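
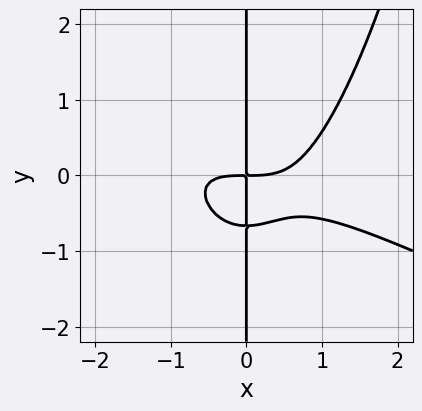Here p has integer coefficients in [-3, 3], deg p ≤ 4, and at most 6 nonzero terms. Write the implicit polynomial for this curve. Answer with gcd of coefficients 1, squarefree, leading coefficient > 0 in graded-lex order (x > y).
x^4 + 2*x^3*y - 3*x*y^2 - 2*x*y

1. The degree is 4 — no degree-3 curve has this shape.
2. Observable constraints: the visible y-axis segment lies entirely on the curve.
3. Together with the visible shape, these determine p as stated.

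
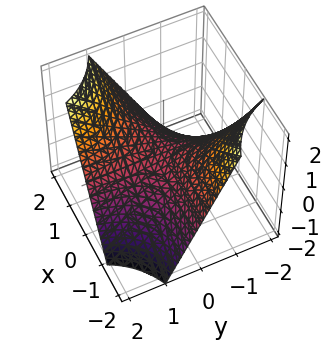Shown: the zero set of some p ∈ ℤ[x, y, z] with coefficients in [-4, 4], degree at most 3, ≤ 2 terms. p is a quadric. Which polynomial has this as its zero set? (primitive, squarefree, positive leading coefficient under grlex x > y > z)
First, degree: a hyperbolic paraboloid; a quadric, so deg p = 2.
Next, reading off the gridlines: the visible y-axis segment lies entirely on the surface; one z-axis crossing is at z = 0; the visible x-axis segment lies entirely on the surface.
Finally, these observations pin down the coefficients.

x*y - z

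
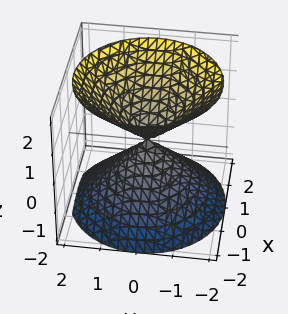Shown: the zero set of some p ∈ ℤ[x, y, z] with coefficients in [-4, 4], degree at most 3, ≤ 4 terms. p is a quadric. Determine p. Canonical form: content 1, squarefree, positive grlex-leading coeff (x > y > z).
x^2 + y^2 - z^2

I count 2 distinct pieces. Treating them together as one polynomial.
deg p = 2. Two nappes meeting at a single point; a quadric.
By symmetry, the z-axis is an axis of rotation, so x and y enter only as x² + y²; mirror symmetry z ↦ −z ⇒ only even powers of z.
From the axis intercepts and sections: it crosses the y-axis at the gridline y = 0; it crosses the z-axis at the gridline z = 0.
Matching integer coefficients to the picture gives p.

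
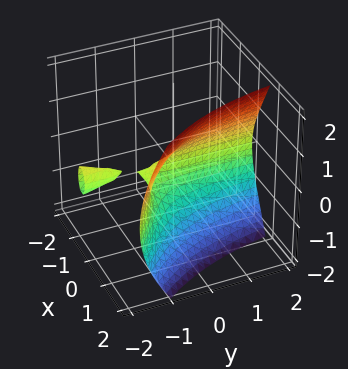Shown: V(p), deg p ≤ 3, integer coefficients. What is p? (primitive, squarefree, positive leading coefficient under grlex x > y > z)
x^3 + x^2*y + x*y - z^2 + x

First, I count 2 distinct pieces. Treating them together as one polynomial.
Then, the degree is 3 — a generic line meets the surface in up to 3 points.
Next, observable constraints: it crosses the z-axis at the gridline z = 0; every point of the y-axis in the box is on the surface; it meets the x-axis at x = 0 (among the integer gridlines).
Finally, fitting integer coefficients to these (and the overall shape) gives p.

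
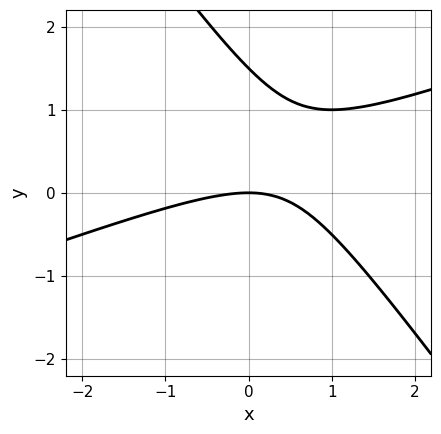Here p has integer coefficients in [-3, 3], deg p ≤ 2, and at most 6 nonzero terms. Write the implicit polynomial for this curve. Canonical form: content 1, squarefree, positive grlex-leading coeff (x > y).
x^2 - 2*x*y - 2*y^2 + 3*y

First, deg p = 2. A generic line meets the curve in up to 2 points.
Then, reading off the gridlines: it meets the y-axis at y = 0 (among the integer gridlines); it crosses the x-axis at the gridline x = 0.
Finally, fitting integer coefficients to these (and the overall shape) gives p.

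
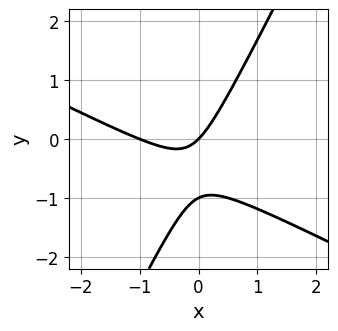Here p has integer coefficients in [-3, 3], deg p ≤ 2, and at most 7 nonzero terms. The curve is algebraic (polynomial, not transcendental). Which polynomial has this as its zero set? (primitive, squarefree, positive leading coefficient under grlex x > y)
2*x^2 + 3*x*y - 2*y^2 + 2*x - 2*y

First, deg p = 2. The shape is more complex than any degree-1 curve.
Then, observable constraints: the y-axis gridline crossings are at y ∈ {-1, 0}; the x-axis gridline crossings are at x ∈ {-1, 0}.
Finally, matching integer coefficients to the picture gives p.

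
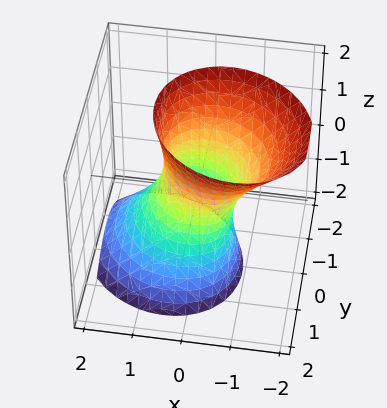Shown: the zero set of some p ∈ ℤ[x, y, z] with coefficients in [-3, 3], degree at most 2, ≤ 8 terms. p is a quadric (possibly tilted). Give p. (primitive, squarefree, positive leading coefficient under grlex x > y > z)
(a) Degree: a generic line meets the surface in up to 2 points, so deg p = 2.
(b) Observable constraints: no z-intercept at any integer in the box.
(c) Putting this together gives p.

3*x^2 + x*y + 2*x*z + 3*y^2 - z^2 - 2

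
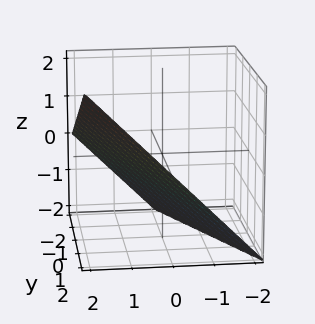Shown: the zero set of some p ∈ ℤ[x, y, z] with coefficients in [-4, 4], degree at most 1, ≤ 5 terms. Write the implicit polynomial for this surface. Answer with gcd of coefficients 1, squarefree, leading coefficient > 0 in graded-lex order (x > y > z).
First, the degree is 1 — every cross-section is a straight line — this is a plane.
Next, reading off the gridlines: it meets the y-axis at y = 2 (among the integer gridlines); it crosses the x-axis at the gridline x = 1.
Finally, these observations pin down the coefficients.

2*x + y - 2*z - 2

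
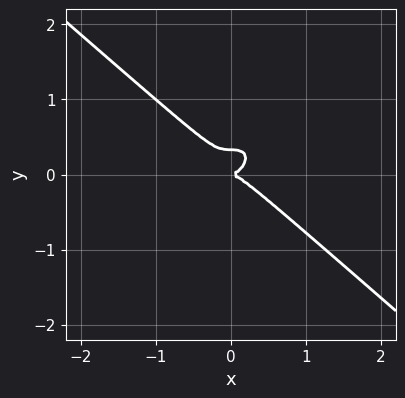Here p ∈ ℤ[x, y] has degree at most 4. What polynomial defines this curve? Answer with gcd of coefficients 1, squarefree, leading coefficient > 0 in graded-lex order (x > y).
The degree is 3 — the shape is more complex than any degree-2 curve.
From the axis intercepts and sections: one y-axis crossing is at y = 0; one x-axis crossing is at x = 0.
Matching integer coefficients to the picture gives p.

2*x^3 + 3*y^3 - y^2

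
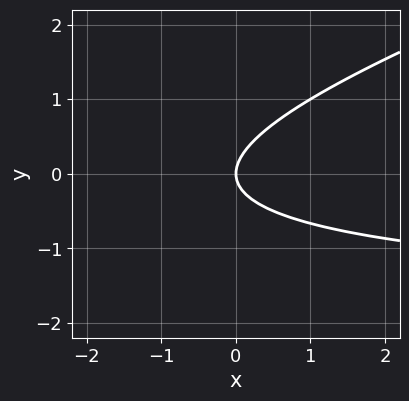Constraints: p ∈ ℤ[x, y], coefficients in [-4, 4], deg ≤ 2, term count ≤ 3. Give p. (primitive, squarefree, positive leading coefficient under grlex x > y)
1. The degree is 2 — no degree-1 curve has this shape.
2. Observable constraints: one x-axis crossing is at x = 0; one y-axis crossing is at y = 0.
3. The integer polynomial consistent with all of this is the stated p.

x*y - 3*y^2 + 2*x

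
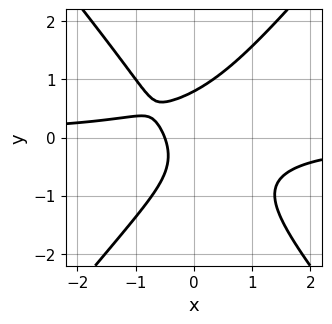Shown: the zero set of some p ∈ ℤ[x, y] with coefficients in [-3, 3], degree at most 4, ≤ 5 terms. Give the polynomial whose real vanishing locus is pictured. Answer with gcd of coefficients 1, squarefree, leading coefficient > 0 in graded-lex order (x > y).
First, the degree is 3 — the shape is more complex than any degree-2 curve.
Finally, the integer polynomial consistent with all of this is the stated p.

3*x^2*y - 2*y^3 + 2*x + 1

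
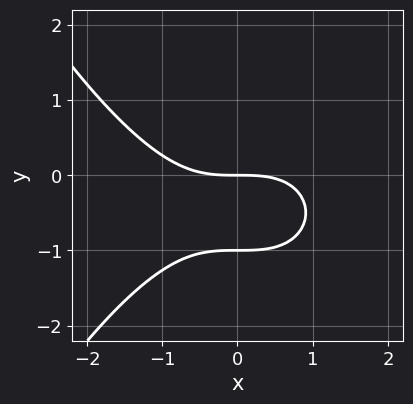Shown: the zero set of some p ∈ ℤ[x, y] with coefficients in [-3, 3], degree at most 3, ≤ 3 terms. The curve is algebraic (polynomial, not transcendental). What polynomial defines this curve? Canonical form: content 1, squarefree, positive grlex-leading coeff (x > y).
x^3 + 3*y^2 + 3*y

1. The degree is 3 — a generic line meets the curve in up to 3 points.
2. Checking where it meets the axes: the y-axis gridline crossings are at y ∈ {-1, 0}; it crosses the x-axis at the gridline x = 0.
3. These observations pin down the coefficients.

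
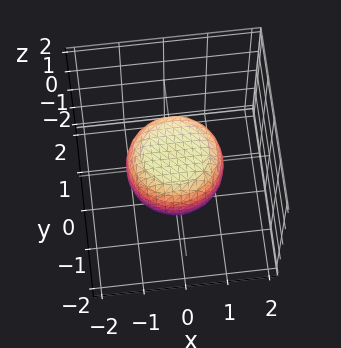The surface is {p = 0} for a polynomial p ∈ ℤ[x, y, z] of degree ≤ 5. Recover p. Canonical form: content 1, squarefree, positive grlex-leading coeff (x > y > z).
2*x^4 + 4*x^2*y^2 + 2*y^4 - x^2 - y^2 + 3*z^2 - 2

(a) Degree: a generic line meets the surface in up to 4 points, so deg p = 4.
(b) Symmetries: the surface is invariant under rotation about z: p = q(x² + y², z).
(c) Against the integer gridlines: a circular section at z = 0 has radius between 1 and 2.
(d) Solving for integer coefficients yields p as stated.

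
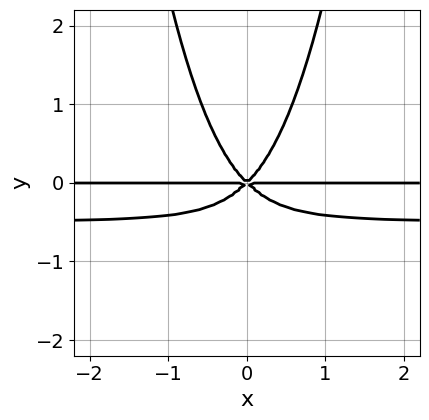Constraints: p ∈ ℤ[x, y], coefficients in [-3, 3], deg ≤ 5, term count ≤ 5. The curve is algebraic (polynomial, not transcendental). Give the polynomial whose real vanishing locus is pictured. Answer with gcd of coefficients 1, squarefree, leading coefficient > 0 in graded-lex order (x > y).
2*x^2*y^2 + x^2*y - y^3

Degree: no degree-3 curve has this shape, so deg p = 4.
Symmetries: the x ↦ −x reflection is a symmetry, so x appears only in even powers.
From the axis intercepts and sections: every point of the x-axis in the box is on the curve; one y-axis crossing is at y = 0.
Together with the visible shape, these determine p as stated.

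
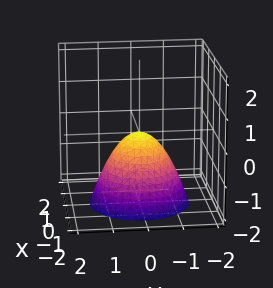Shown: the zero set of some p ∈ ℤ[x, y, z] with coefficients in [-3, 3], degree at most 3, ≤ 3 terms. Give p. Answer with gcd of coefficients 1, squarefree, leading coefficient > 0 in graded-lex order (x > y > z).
1. Degree: a single bowl opening along one axis; a quadric, so deg p = 2.
2. By symmetry, every cross-section ⟂ z is a circle, so x, y appear only via x² + y².
3. Against the integer gridlines: it meets the x-axis at x = 0 (among the integer gridlines); a circular section at z = -1 has radius exactly 1; one z-axis crossing is at z = 0; it crosses the y-axis at the gridline y = 0.
4. Solving for integer coefficients yields p as stated.

x^2 + y^2 + z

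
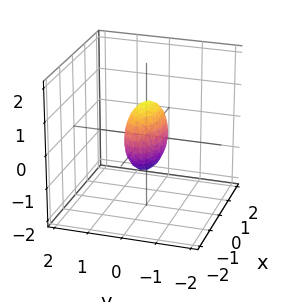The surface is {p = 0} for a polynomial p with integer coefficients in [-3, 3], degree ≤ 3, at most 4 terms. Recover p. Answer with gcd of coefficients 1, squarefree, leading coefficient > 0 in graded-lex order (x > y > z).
x^2 + 3*y^2 + z^2 - 1

1. deg p = 2. A closed, bounded, convex surface; a quadric.
2. Symmetries: it's symmetric under y → −y, forcing even powers of y; the x ↦ −x reflection is a symmetry, so x appears only in even powers; the z ↦ −z reflection is a symmetry, so z appears only in even powers.
3. From the axis intercepts and sections: the x-axis gridline crossings are at x ∈ {-1, 1}; the z-axis gridline crossings are at z ∈ {-1, 1}.
4. The integer polynomial consistent with all of this is the stated p.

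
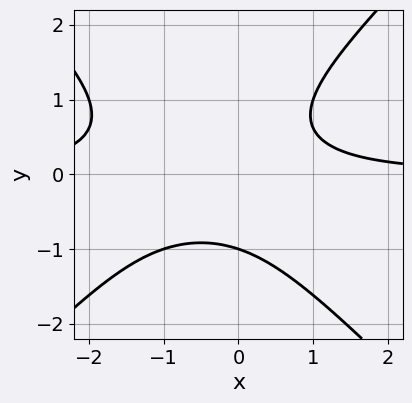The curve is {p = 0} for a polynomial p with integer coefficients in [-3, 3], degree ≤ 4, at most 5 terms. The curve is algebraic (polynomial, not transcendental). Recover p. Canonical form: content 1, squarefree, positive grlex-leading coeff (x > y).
x^2*y - y^3 + x*y - 1

Degree: no degree-2 curve has this shape, so deg p = 3.
From the axis intercepts and sections: the curve avoids every integer x-axis point in the box; it meets the y-axis at y = -1 (among the integer gridlines).
Solving for integer coefficients yields p as stated.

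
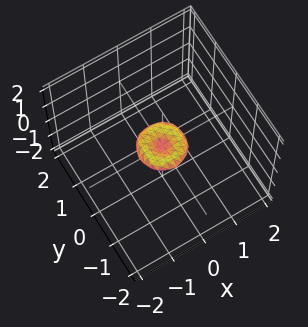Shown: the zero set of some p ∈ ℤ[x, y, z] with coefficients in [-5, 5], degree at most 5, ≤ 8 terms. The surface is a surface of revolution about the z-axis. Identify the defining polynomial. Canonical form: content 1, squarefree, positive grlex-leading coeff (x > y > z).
1. The degree is 4 — no degree-3 surface has this shape.
2. Symmetries: rotational symmetry about the z-axis ⇒ p depends on x, y only through x² + y².
3. Checking where it meets the axes: it crosses the y-axis at the gridline y = 0; one z-axis crossing is at z = 0; one x-axis crossing is at x = 0; a circular section at z = 0 has radius between 0 and 1.
4. Matching integer coefficients to the picture gives p.

2*x^4 + 4*x^2*y^2 + 2*y^4 - x^2 - y^2 + 3*z^2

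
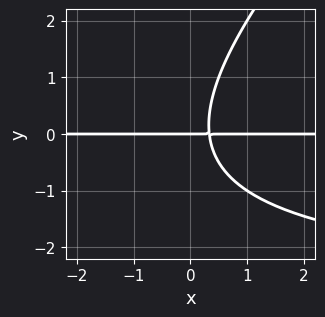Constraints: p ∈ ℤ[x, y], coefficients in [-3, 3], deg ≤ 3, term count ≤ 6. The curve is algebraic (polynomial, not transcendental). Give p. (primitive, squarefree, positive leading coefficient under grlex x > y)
(a) Degree: no degree-2 curve has this shape, so deg p = 3.
(b) Against the integer gridlines: the visible x-axis segment lies entirely on the curve; it crosses the y-axis at the gridline y = 0.
(c) Solving for integer coefficients yields p as stated.

x*y^2 - y^3 + 3*x*y - y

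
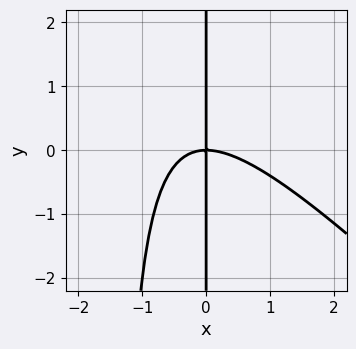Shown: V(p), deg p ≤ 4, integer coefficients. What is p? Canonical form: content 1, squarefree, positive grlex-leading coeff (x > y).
First, the degree is 3 — no degree-2 curve has this shape.
Next, from the axis intercepts and sections: one x-axis crossing is at x = 0; the visible y-axis segment lies entirely on the curve.
Finally, assembling these constraints gives the stated polynomial.

2*x^3 + 2*x^2*y + 3*x*y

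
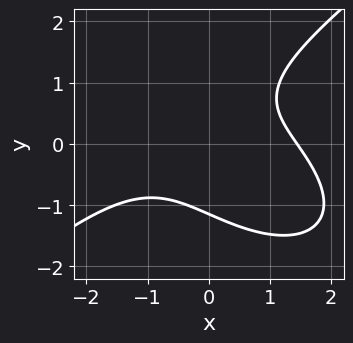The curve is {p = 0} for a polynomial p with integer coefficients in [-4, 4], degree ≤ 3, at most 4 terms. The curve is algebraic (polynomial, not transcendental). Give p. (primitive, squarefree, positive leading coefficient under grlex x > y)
First, the degree is 3 — no degree-2 curve has this shape.
Finally, putting this together gives p.

x^3 - 2*y^3 + 3*x*y - 3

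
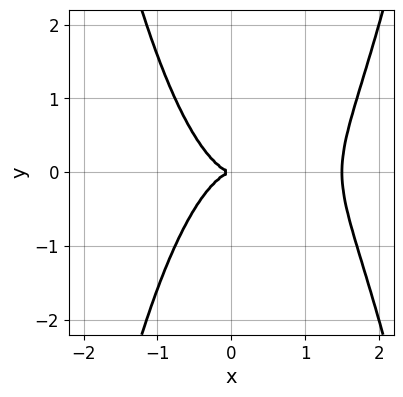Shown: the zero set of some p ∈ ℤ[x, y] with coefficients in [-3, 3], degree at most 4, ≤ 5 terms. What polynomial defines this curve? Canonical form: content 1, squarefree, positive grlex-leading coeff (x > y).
1. The degree is 4 — the shape is more complex than any degree-3 curve.
2. Symmetries: the y ↦ −y reflection is a symmetry, so y appears only in even powers.
3. Checking where it meets the axes: it crosses the y-axis at the gridline y = 0; it crosses the x-axis at the gridline x = 0.
4. Solving for integer coefficients yields p as stated.

2*x^4 - 3*x^3 - 2*y^2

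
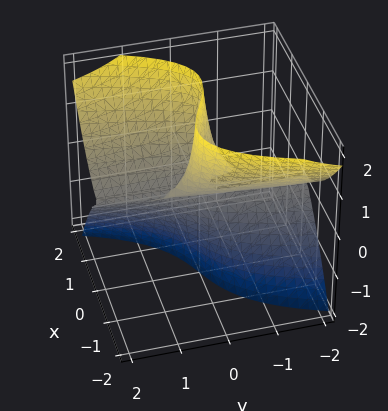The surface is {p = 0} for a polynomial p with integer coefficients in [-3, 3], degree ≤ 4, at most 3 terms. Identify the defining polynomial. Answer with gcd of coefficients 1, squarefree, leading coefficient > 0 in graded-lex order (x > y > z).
1. The degree is 3 — no degree-2 surface has this shape.
2. From the visible intercepts: every point of the y-axis in the box is on the surface; every point of the z-axis in the box is on the surface; one x-axis crossing is at x = 0.
3. Assembling these constraints gives the stated polynomial.

x^3 - y*z^2 - x*z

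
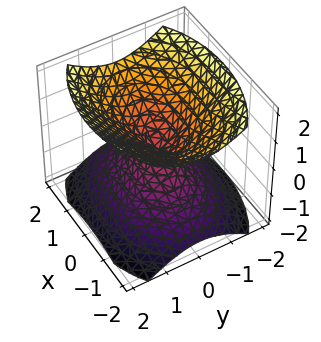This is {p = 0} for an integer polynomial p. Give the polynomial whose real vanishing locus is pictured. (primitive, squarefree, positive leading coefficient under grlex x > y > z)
x^2 + 2*y^2 - 2*z^2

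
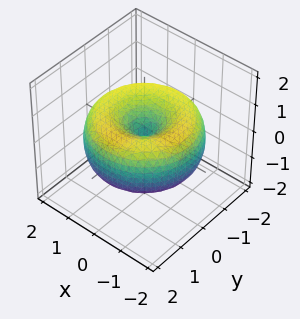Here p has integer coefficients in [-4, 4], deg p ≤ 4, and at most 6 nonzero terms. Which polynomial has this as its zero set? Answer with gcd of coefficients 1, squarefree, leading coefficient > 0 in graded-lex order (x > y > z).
1. Degree: no degree-3 surface has this shape, so deg p = 4.
2. Symmetries: rotational symmetry about the z-axis ⇒ p depends on x, y only through x² + y².
3. From the axis intercepts and sections: one y-axis crossing is at y = 0; one x-axis crossing is at x = 0; it crosses the z-axis at the gridline z = 0.
4. Fitting integer coefficients to these (and the overall shape) gives p.

x^4 + 2*x^2*y^2 + y^4 - 3*x^2 - 3*y^2 + 3*z^2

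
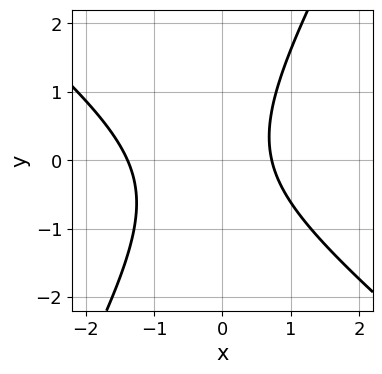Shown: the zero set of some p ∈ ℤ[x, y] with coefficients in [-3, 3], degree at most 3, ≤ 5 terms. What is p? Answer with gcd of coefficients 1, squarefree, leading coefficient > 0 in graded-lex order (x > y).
1. deg p = 2.
2. Against the integer gridlines: the curve avoids every integer y-axis point in the box.
3. The integer polynomial consistent with all of this is the stated p.

3*x^2 + 2*x*y - 2*y^2 + 2*x - 3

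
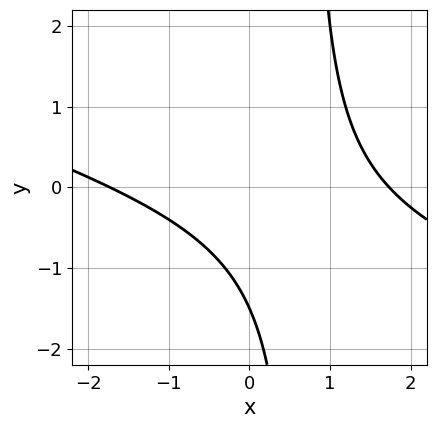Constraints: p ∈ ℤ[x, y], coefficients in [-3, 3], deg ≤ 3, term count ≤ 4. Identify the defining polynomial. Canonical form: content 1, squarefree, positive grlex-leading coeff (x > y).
First, the degree is 2 — no degree-1 curve has this shape.
Finally, the integer polynomial consistent with all of this is the stated p.

x^2 + 3*x*y - 2*y - 3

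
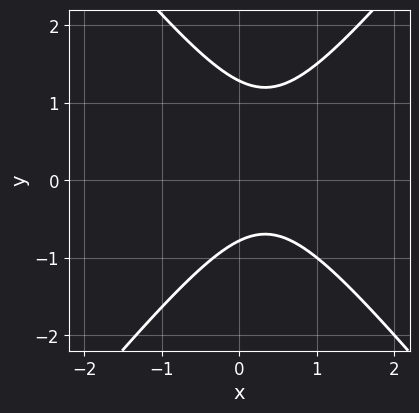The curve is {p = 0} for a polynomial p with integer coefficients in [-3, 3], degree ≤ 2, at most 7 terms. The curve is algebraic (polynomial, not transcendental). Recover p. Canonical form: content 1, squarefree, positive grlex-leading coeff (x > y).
(a) Degree: the shape is more complex than any degree-1 curve, so deg p = 2.
(b) Reading off the gridlines: it misses every integer gridline on the x-axis.
(c) Assembling these constraints gives the stated polynomial.

3*x^2 - 2*y^2 - 2*x + y + 2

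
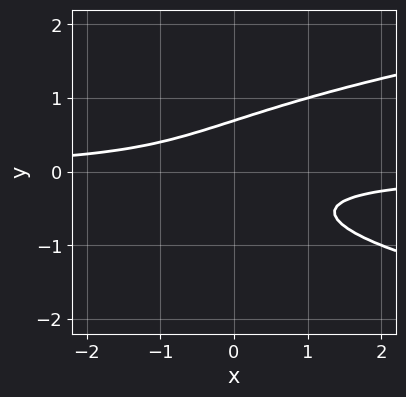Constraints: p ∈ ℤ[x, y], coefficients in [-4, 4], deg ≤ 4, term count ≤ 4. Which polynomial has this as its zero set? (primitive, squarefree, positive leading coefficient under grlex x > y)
1. deg p = 3. No degree-2 curve has this shape.
2. Against the integer gridlines: the curve avoids every integer x-axis point in the box.
3. Matching integer coefficients to the picture gives p.

3*y^3 - 2*x*y - 1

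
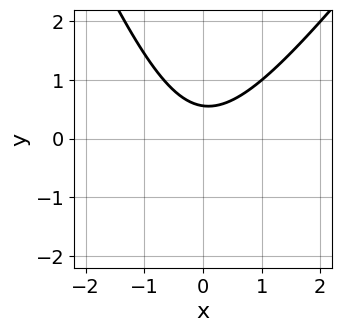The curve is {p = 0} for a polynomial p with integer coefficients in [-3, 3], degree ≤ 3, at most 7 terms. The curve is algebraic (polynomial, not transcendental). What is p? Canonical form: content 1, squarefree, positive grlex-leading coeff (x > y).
3*x^2 - x*y - y^2 - 3*y + 2

(a) The degree is 2 — a generic line meets the curve in up to 2 points.
(b) Checking where it meets the axes: no x-intercept at any integer in the box.
(c) Fitting integer coefficients to these (and the overall shape) gives p.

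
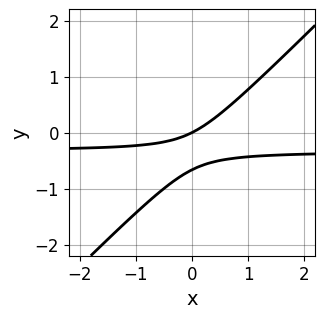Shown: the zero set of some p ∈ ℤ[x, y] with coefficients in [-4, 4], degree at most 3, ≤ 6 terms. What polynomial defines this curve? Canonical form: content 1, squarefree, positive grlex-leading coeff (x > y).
3*x*y - 3*y^2 + x - 2*y

(a) Degree: no degree-1 curve has this shape, so deg p = 2.
(b) From the visible intercepts: it crosses the y-axis at the gridline y = 0; it crosses the x-axis at the gridline x = 0.
(c) Assembling these constraints gives the stated polynomial.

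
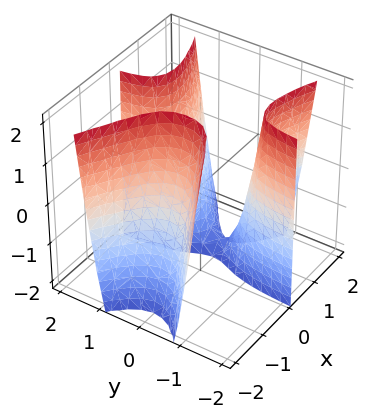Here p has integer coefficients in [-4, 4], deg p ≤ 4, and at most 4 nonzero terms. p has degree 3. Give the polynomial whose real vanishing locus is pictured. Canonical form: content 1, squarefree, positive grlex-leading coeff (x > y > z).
x^3 - 3*x*y^2 + x*z + 1

1. The picture has 2 separate pieces.
2. The degree is 3 — a generic line meets the surface in up to 3 points.
3. From the axis intercepts and sections: one x-axis crossing is at x = -1; the surface avoids every integer y-axis point in the box.
4. These observations pin down the coefficients.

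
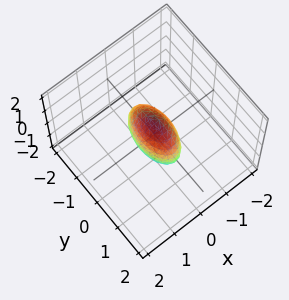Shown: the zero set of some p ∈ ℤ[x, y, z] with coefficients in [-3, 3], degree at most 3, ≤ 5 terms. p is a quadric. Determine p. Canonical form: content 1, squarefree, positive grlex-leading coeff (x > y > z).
(a) Degree: a closed, bounded, convex surface; a quadric, so deg p = 2.
(b) Symmetries: mirror symmetry x ↦ −x ⇒ only even powers of x; mirror symmetry z ↦ −z ⇒ only even powers of z; mirror symmetry y ↦ −y ⇒ only even powers of y.
(c) Checking where it meets the axes: the z-axis gridline crossings are at z ∈ {-1, 1}; the y-axis gridline crossings are at y ∈ {-1, 1}.
(d) Fitting integer coefficients to these (and the overall shape) gives p.

3*x^2 + y^2 + z^2 - 1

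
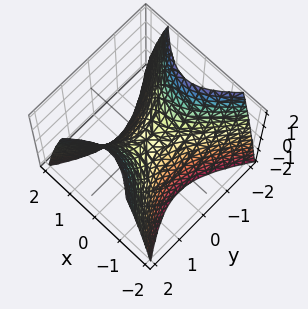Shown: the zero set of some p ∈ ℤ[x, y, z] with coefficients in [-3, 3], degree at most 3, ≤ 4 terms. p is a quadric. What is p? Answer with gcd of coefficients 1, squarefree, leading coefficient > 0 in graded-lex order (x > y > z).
3*x^2 - 2*y^2 + 2*z

1. The degree is 2 — a hyperbolic paraboloid; a quadric.
2. Symmetries: it's symmetric under y → −y, forcing even powers of y; it's symmetric under x → −x, forcing even powers of x.
3. From the visible intercepts: it crosses the y-axis at the gridline y = 0; it meets the z-axis at z = 0 (among the integer gridlines).
4. These observations pin down the coefficients.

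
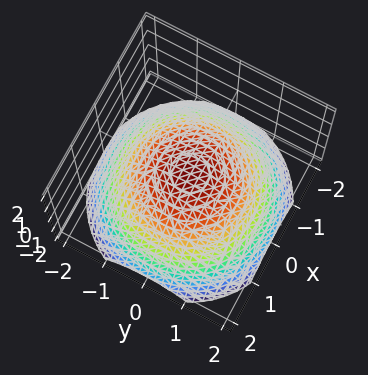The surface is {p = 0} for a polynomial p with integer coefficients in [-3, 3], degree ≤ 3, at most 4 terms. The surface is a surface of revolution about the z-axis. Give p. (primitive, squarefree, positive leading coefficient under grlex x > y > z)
(a) The degree is 2 — no degree-1 surface has this shape.
(b) Symmetry: the surface is invariant under rotation about z: p = q(x² + y², z).
(c) Checking where it meets the axes: among the integer gridlines, it crosses the y-axis at y ∈ {-1, 1}; a circular section at z = -1 has radius between 1 and 2; the x-axis gridline crossings are at x ∈ {-1, 1}.
(d) These observations pin down the coefficients.

x^2 + y^2 + 2*z - 1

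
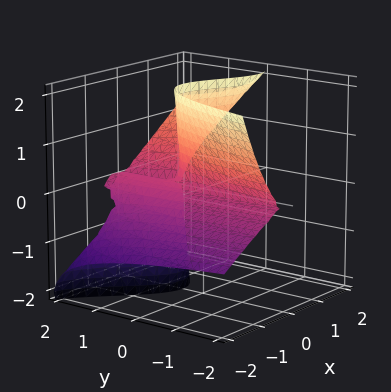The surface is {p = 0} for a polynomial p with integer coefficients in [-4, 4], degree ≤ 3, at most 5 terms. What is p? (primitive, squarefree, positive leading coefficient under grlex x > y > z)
2*x^3 - 3*x^2*z - 2*y*z^2 + x^2 + z^2

(a) The degree is 3 — a generic line meets the surface in up to 3 points.
(b) From the visible intercepts: every point of the y-axis in the box is on the surface.
(c) Assembling these constraints gives the stated polynomial.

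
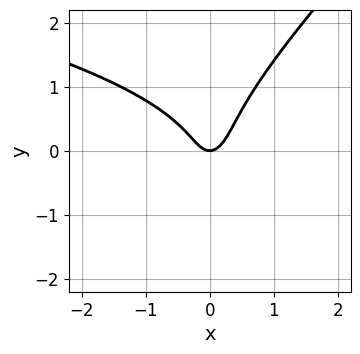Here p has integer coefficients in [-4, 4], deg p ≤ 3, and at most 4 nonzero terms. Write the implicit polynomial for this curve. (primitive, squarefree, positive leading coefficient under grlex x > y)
(a) The degree is 3 — the shape is more complex than any degree-2 curve.
(b) Checking where it meets the axes: it crosses the x-axis at the gridline x = 0; one y-axis crossing is at y = 0.
(c) The integer polynomial consistent with all of this is the stated p.

2*x*y^2 - 2*y^3 + 3*x^2 - y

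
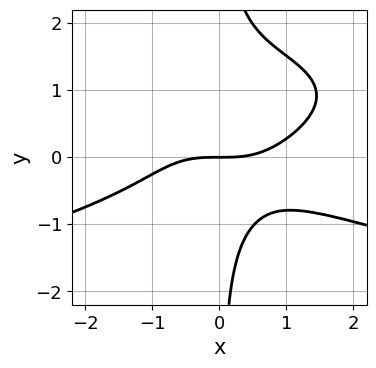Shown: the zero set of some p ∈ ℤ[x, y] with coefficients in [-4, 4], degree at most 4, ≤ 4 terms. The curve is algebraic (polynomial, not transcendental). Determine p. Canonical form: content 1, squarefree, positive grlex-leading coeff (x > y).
3*x*y^3 + x^3 - 3*x*y^2 - 3*y

1. deg p = 4. No degree-3 curve has this shape.
2. From the axis intercepts and sections: one y-axis crossing is at y = 0; it crosses the x-axis at the gridline x = 0.
3. Fitting integer coefficients to these (and the overall shape) gives p.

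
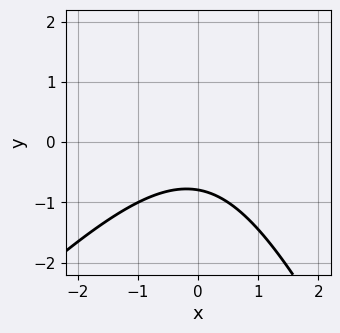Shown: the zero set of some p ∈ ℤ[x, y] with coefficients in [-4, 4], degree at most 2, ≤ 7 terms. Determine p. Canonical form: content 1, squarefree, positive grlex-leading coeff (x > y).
First, deg p = 2. A generic line meets the curve in up to 2 points.
Next, against the integer gridlines: no x-intercept at any integer in the box.
Finally, solving for integer coefficients yields p as stated.

2*x^2 - x*y - y^2 + 3*y + 3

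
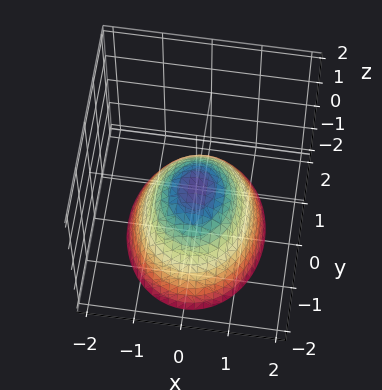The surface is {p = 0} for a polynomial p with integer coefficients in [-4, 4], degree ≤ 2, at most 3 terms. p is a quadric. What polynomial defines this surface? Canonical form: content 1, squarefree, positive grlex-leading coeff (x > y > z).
deg p = 2. A paraboloid; a quadric.
Symmetries: mirror symmetry y ↦ −y ⇒ only even powers of y; it's symmetric under x → −x, forcing even powers of x.
Reading off the gridlines: it crosses the z-axis at the gridline z = 0; one x-axis crossing is at x = 0; it crosses the y-axis at the gridline y = 0.
Solving for integer coefficients yields p as stated.

3*x^2 + 2*y^2 + 3*z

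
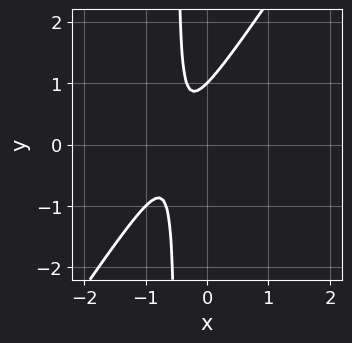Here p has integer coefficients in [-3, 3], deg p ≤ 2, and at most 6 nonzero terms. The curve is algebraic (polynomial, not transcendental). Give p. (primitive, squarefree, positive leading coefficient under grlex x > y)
Degree: the shape is more complex than any degree-1 curve, so deg p = 2.
Observable constraints: the curve avoids every integer x-axis point in the box; it crosses the y-axis at the gridline y = 1.
These observations pin down the coefficients.

3*x^2 - 2*x*y + 3*x - y + 1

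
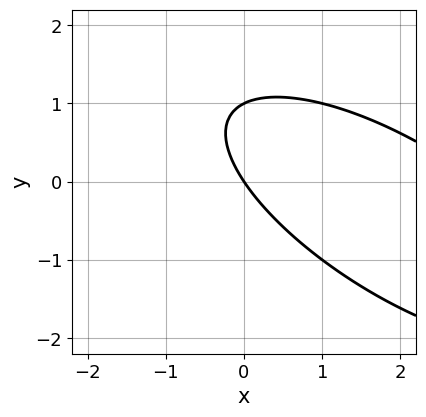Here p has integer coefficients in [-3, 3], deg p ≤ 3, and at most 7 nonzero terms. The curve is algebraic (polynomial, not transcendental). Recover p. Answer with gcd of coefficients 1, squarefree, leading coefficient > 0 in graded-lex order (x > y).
x^2 + 2*x*y + 2*y^2 - 3*x - 2*y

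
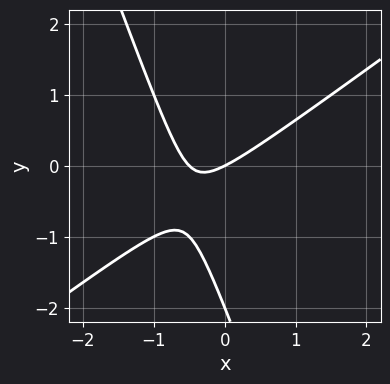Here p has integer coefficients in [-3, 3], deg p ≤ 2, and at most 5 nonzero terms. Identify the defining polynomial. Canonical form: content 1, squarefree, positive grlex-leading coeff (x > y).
2*x^2 - 2*x*y - y^2 + x - 2*y

The degree is 2 — a generic line meets the curve in up to 2 points.
Reading off the gridlines: it meets the x-axis at x = 0 (among the integer gridlines); the y-axis gridline crossings are at y ∈ {-2, 0}.
Solving for integer coefficients yields p as stated.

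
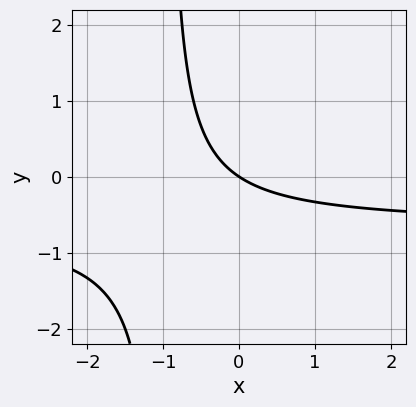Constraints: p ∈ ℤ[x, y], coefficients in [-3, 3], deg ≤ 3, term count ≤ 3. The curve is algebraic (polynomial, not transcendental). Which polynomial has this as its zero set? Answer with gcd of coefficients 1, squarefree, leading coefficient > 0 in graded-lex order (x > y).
3*x*y + 2*x + 3*y

First, degree: the shape is more complex than any degree-1 curve, so deg p = 2.
Next, from the axis intercepts and sections: it crosses the x-axis at the gridline x = 0; it crosses the y-axis at the gridline y = 0.
Finally, fitting integer coefficients to these (and the overall shape) gives p.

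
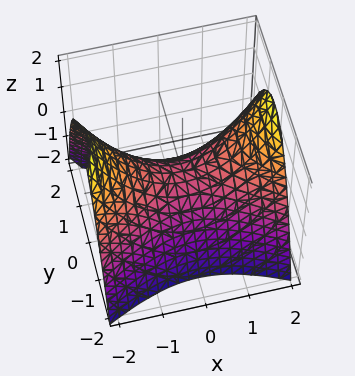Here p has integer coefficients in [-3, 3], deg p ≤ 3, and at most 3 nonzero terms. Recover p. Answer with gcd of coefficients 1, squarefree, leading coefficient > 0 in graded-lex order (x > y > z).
x^2 - 2*y^2 - 2*z

First, deg p = 2.
Next, symmetries: it's symmetric under y → −y, forcing even powers of y; it's symmetric under x → −x, forcing even powers of x.
Next, checking where it meets the axes: it crosses the y-axis at the gridline y = 0; one x-axis crossing is at x = 0.
Finally, the integer polynomial consistent with all of this is the stated p.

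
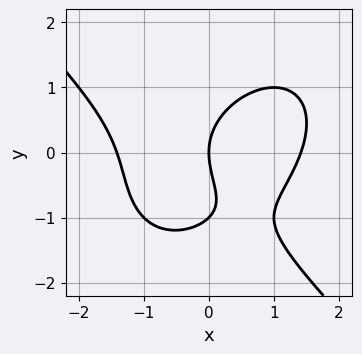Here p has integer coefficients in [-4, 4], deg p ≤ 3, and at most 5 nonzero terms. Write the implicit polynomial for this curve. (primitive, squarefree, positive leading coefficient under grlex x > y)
(a) The degree is 3 — no degree-2 curve has this shape.
(b) From the visible intercepts: it meets the x-axis at x = 0 (among the integer gridlines); the y-axis gridline crossings are at y ∈ {-1, 0}.
(c) The integer polynomial consistent with all of this is the stated p.

x^3 + y^3 - x*y + y^2 - 2*x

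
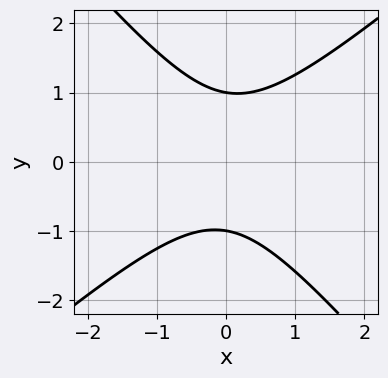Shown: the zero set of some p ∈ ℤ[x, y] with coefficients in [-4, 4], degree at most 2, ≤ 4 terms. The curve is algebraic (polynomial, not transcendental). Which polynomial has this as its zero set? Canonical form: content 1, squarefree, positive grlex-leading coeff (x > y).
3*x^2 - x*y - 3*y^2 + 3

(a) The degree is 2 — no degree-1 curve has this shape.
(b) From the axis intercepts and sections: among the integer gridlines, it crosses the y-axis at y ∈ {-1, 1}; it misses every integer gridline on the x-axis.
(c) Solving for integer coefficients yields p as stated.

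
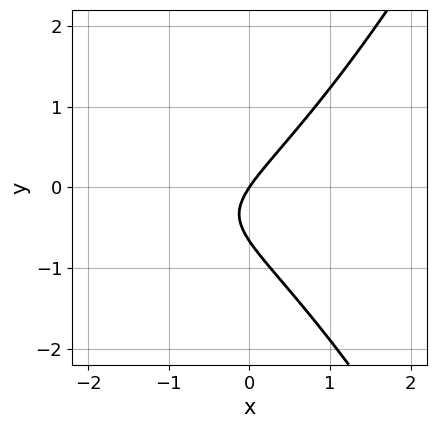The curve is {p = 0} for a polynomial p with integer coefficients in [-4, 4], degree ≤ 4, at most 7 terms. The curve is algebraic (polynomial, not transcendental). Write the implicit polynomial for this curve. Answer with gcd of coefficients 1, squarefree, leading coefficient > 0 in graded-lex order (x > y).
(a) The degree is 3 — a generic line meets the curve in up to 3 points.
(b) Observable constraints: it crosses the y-axis at the gridline y = 0; it crosses the x-axis at the gridline x = 0.
(c) These observations pin down the coefficients.

x^3 + 3*x^2 - 3*y^2 + 3*x - 2*y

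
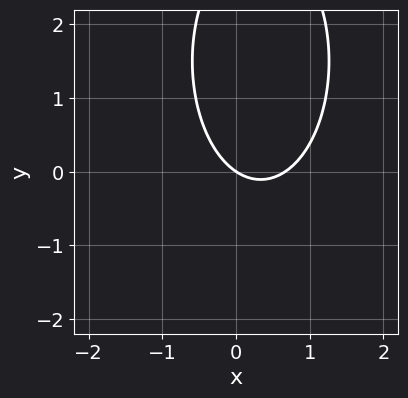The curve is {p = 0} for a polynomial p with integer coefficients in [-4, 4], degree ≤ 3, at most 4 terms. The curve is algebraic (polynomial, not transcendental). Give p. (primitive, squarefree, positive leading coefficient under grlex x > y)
First, the degree is 2 — a generic line meets the curve in up to 2 points.
Next, from the visible intercepts: it meets the x-axis at x = 0 (among the integer gridlines); it meets the y-axis at y = 0 (among the integer gridlines).
Finally, the integer polynomial consistent with all of this is the stated p.

3*x^2 + y^2 - 2*x - 3*y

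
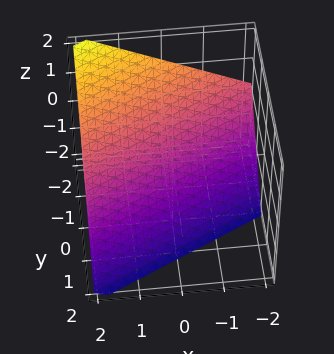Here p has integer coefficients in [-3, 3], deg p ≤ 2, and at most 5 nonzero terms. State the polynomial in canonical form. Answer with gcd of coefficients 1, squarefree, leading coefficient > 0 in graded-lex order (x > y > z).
x - 2*y - 2*z - 2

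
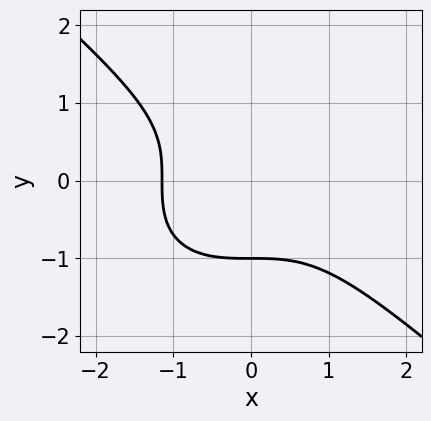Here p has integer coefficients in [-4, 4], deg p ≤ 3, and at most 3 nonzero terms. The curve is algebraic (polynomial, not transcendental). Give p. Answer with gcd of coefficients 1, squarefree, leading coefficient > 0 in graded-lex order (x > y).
2*x^3 + 3*y^3 + 3

First, the degree is 3 — a generic line meets the curve in up to 3 points.
Then, checking where it meets the axes: it meets the y-axis at y = -1 (among the integer gridlines).
Finally, these observations pin down the coefficients.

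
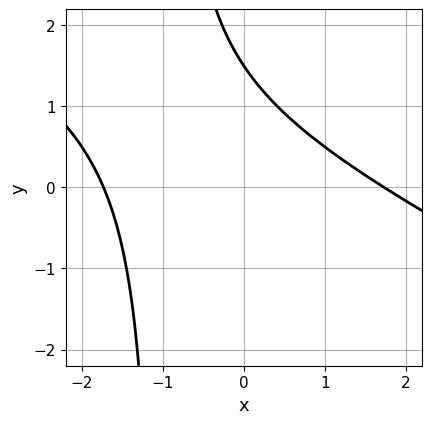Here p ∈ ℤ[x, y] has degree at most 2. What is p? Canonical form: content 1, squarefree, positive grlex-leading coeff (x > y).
First, deg p = 2. A generic line meets the curve in up to 2 points.
Finally, putting this together gives p.

x^2 + 2*x*y + 2*y - 3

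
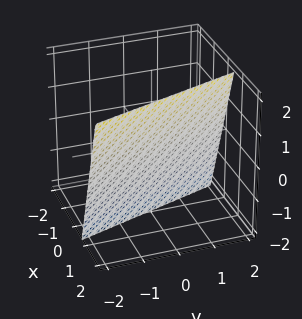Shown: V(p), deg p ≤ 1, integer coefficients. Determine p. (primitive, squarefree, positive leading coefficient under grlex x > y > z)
(a) deg p = 1. Every cross-section is a straight line — this is a plane.
(b) Reading off the gridlines: it meets the z-axis at z = -2 (among the integer gridlines); it crosses the y-axis at the gridline y = 2.
(c) Together with the visible shape, these determine p as stated.

3*x + y - z - 2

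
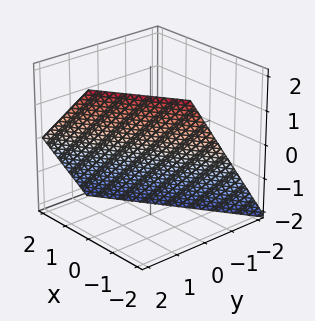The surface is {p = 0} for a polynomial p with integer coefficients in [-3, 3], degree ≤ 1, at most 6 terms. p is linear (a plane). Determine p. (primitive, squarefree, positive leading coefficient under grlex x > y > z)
First, the degree is 1 — every cross-section is a straight line — this is a plane.
Next, reading off the gridlines: it meets the x-axis at x = -1 (among the integer gridlines); it meets the z-axis at z = -1 (among the integer gridlines).
Finally, solving for integer coefficients yields p as stated.

2*x - 3*y + 2*z + 2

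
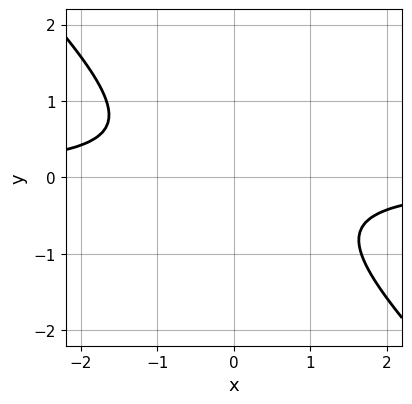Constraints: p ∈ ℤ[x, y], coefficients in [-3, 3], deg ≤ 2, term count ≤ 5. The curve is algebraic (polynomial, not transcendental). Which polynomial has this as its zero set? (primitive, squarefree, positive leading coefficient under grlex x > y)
3*x*y + 3*y^2 + 2

(a) deg p = 2. The shape is more complex than any degree-1 curve.
(b) Against the integer gridlines: no x-intercept at any integer in the box; no y-intercept at any integer in the box.
(c) Fitting integer coefficients to these (and the overall shape) gives p.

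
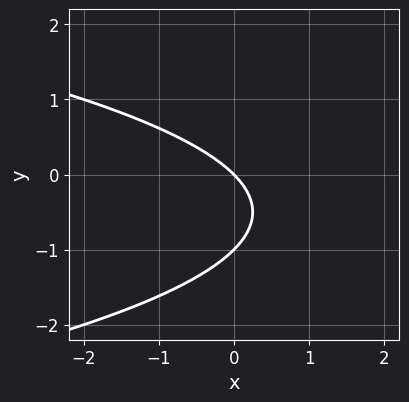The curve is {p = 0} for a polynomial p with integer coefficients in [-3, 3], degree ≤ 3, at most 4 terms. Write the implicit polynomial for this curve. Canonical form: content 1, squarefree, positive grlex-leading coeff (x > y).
y^2 + x + y

First, deg p = 2. A generic line meets the curve in up to 2 points.
Then, checking where it meets the axes: one x-axis crossing is at x = 0; the y-axis gridline crossings are at y ∈ {-1, 0}.
Finally, these observations pin down the coefficients.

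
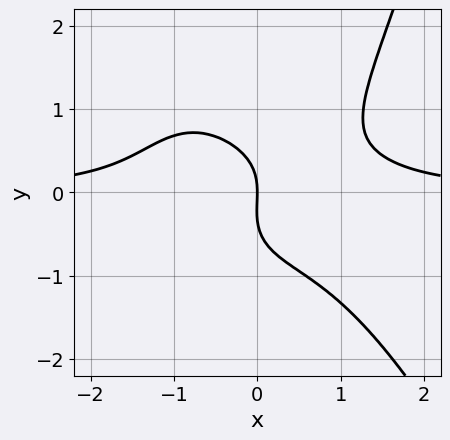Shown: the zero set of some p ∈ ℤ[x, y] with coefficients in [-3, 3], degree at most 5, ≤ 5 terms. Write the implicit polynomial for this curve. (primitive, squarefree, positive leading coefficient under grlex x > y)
3*x^3*y + x^2*y^2 - 3*y^3 - y^2 - 3*x

First, deg p = 4.
Then, from the axis intercepts and sections: it crosses the y-axis at the gridline y = 0; one x-axis crossing is at x = 0.
Finally, putting this together gives p.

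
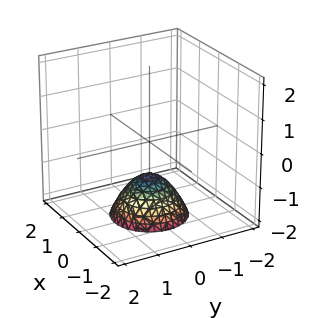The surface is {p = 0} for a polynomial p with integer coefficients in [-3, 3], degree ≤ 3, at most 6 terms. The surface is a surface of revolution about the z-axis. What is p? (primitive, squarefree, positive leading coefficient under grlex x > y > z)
First, deg p = 2. A generic line meets the surface in up to 2 points.
Next, symmetry: the z-axis is an axis of rotation, so x and y enter only as x² + y².
Next, against the integer gridlines: no y-intercept at any integer in the box; one z-axis crossing is at z = -1; a circular section at z = -2 has radius exactly 1.
Finally, assembling these constraints gives the stated polynomial.

x^2 + y^2 + z + 1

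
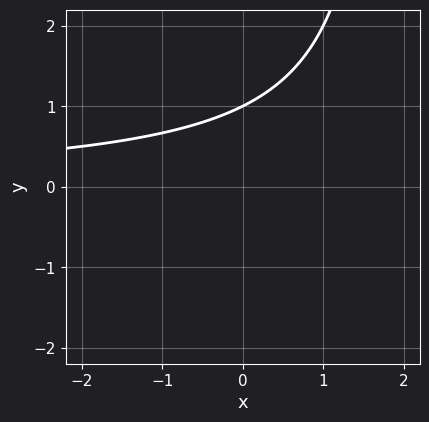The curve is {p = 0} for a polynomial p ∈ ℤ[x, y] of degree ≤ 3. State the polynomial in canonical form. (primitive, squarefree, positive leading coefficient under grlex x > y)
x*y - 2*y + 2

The degree is 2 — no degree-1 curve has this shape.
Reading off the gridlines: it crosses the y-axis at the gridline y = 1; no x-intercept at any integer in the box.
Together with the visible shape, these determine p as stated.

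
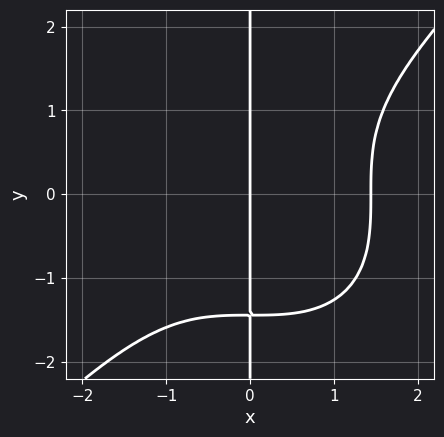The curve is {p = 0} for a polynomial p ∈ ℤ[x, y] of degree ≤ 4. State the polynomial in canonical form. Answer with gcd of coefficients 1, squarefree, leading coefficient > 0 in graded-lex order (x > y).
x^4 - x*y^3 - 3*x

(a) The degree is 4 — no degree-3 curve has this shape.
(b) Reading off the gridlines: the visible y-axis segment lies entirely on the curve; it crosses the x-axis at the gridline x = 0.
(c) Putting this together gives p.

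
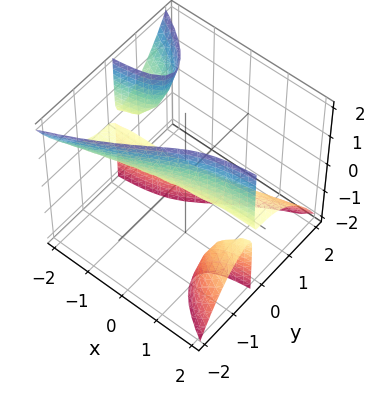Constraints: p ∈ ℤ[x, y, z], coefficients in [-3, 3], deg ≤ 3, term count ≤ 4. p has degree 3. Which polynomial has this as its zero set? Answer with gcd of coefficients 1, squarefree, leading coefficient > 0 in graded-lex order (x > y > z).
2*x*y*z + 2*y^3 + z

(a) I count 3 distinct pieces. Treating them together as one polynomial.
(b) deg p = 3. The shape is more complex than any degree-2 surface.
(c) Observable constraints: every point of the x-axis in the box is on the surface; it crosses the z-axis at the gridline z = 0; it crosses the y-axis at the gridline y = 0.
(d) Together with the visible shape, these determine p as stated.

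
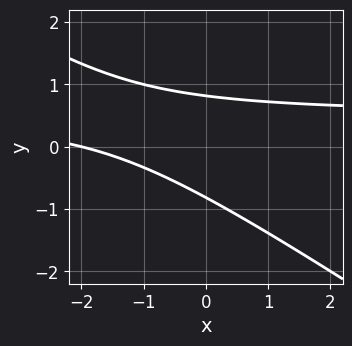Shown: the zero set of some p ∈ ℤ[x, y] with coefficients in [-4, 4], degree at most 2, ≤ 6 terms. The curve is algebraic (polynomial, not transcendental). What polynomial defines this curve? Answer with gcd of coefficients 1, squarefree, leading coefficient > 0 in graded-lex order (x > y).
1. Degree: a generic line meets the curve in up to 2 points, so deg p = 2.
2. Checking where it meets the axes: one x-axis crossing is at x = -2.
3. Assembling these constraints gives the stated polynomial.

2*x*y + 3*y^2 - x - 2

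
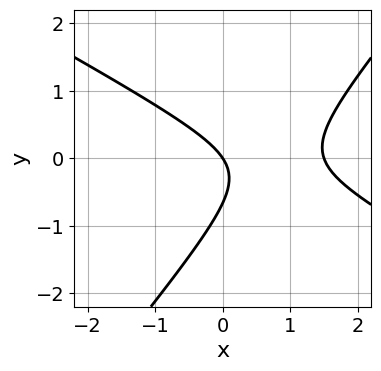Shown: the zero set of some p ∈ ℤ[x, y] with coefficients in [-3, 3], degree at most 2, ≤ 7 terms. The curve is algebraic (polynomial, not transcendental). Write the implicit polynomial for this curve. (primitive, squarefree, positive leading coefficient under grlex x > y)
2*x^2 + 2*x*y - 3*y^2 - 3*x - 2*y

Degree: a generic line meets the curve in up to 2 points, so deg p = 2.
From the axis intercepts and sections: it crosses the y-axis at the gridline y = 0; one x-axis crossing is at x = 0.
Matching integer coefficients to the picture gives p.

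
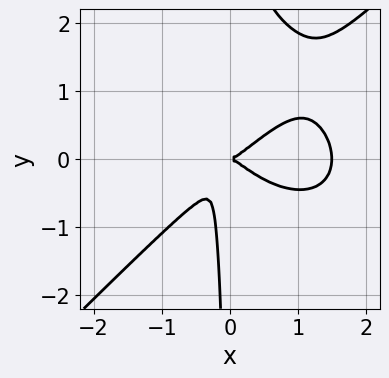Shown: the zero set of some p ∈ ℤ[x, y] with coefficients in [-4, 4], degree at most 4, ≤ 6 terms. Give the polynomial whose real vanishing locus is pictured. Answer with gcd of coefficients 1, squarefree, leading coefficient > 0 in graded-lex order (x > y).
2*x^4 - 2*x*y^3 - 3*x^3 + 3*x*y^2 + y^2

1. deg p = 4.
2. Reading off the gridlines: it meets the y-axis at y = 0 (among the integer gridlines); it crosses the x-axis at the gridline x = 0.
3. These observations pin down the coefficients.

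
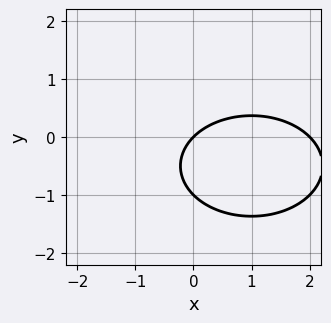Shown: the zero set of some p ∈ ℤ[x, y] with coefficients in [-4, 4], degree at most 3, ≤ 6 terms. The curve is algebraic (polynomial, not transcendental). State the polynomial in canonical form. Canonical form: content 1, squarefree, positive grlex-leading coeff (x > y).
x^2 + 2*y^2 - 2*x + 2*y

First, degree: no degree-1 curve has this shape, so deg p = 2.
Next, from the axis intercepts and sections: among the integer gridlines, it crosses the y-axis at y ∈ {-1, 0}; among the integer gridlines, it crosses the x-axis at x ∈ {0, 2}.
Finally, solving for integer coefficients yields p as stated.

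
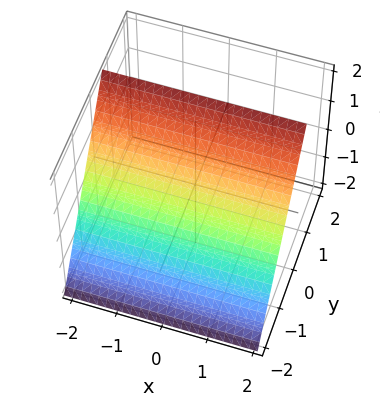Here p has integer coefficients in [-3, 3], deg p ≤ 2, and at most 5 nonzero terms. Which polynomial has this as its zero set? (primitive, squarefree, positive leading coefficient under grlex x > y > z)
First, deg p = 1. The surface is flat (a plane).
Next, reading off the gridlines: one z-axis crossing is at z = 1; it misses every integer gridline on the x-axis.
Finally, together with the visible shape, these determine p as stated.

3*y - 2*z + 2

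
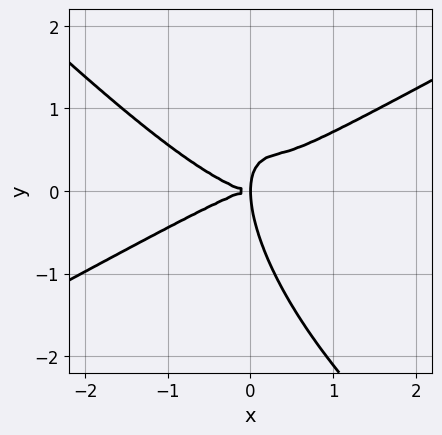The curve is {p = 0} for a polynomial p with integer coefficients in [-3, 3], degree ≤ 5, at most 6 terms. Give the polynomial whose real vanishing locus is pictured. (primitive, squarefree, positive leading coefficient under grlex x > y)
First, deg p = 4. The shape is more complex than any degree-3 curve.
Then, checking where it meets the axes: it meets the x-axis at x = 0 (among the integer gridlines); it crosses the y-axis at the gridline y = 0.
Finally, these observations pin down the coefficients.

x^4 - 2*x^2*y^2 - 2*x*y^3 - y^4 + 2*x*y^2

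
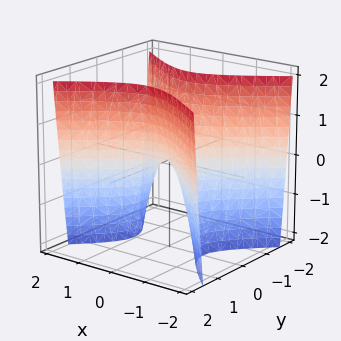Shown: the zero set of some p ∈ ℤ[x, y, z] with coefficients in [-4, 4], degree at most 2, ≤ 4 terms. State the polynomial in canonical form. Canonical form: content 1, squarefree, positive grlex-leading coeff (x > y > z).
First, degree: a saddle surface; a quadric, so deg p = 2.
Then, symmetries: it's symmetric under x → −x, forcing even powers of x; it's symmetric under y → −y, forcing even powers of y.
Next, from the visible intercepts: it meets the x-axis at x = 0 (among the integer gridlines); one y-axis crossing is at y = 0; it meets the z-axis at z = 0 (among the integer gridlines).
Finally, matching integer coefficients to the picture gives p.

2*x^2 - 3*y^2 + z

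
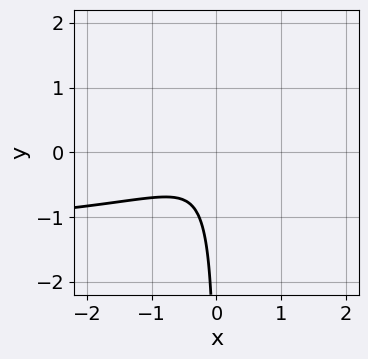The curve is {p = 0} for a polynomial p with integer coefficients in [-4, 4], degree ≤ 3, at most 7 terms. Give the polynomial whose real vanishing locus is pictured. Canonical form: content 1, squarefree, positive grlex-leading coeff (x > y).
(a) Degree: a generic line meets the curve in up to 3 points, so deg p = 3.
(b) Checking where it meets the axes: the curve avoids every integer y-axis point in the box; the curve avoids every integer x-axis point in the box.
(c) Assembling these constraints gives the stated polynomial.

2*x^2*y + x*y^2 + 3*x^2 - 3*x*y + 1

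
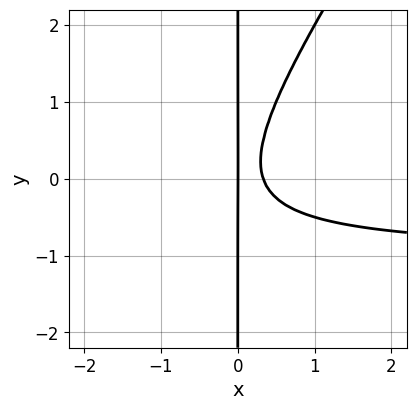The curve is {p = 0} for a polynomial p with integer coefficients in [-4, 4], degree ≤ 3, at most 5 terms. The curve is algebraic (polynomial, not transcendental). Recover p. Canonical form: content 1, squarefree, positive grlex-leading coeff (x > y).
The degree is 3 — the shape is more complex than any degree-2 curve.
Reading off the gridlines: one x-axis crossing is at x = 0; the visible y-axis segment lies entirely on the curve.
Together with the visible shape, these determine p as stated.

3*x^2*y - 2*x*y^2 + 3*x^2 - x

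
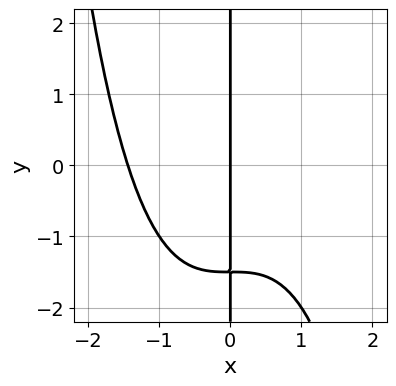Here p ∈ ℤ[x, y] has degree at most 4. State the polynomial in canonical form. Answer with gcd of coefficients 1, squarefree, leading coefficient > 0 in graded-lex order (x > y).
deg p = 4.
Checking where it meets the axes: it crosses the x-axis at the gridline x = 0; every point of the y-axis in the box is on the curve.
These observations pin down the coefficients.

x^4 + 2*x*y + 3*x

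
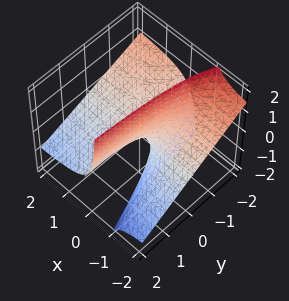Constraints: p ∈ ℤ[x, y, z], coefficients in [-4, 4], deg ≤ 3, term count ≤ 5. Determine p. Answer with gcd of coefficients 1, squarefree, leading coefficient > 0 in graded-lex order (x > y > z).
x*y + 2*x*z + z

Degree: a generic line meets the surface in up to 2 points, so deg p = 2.
From the axis intercepts and sections: the visible x-axis segment lies entirely on the surface; one z-axis crossing is at z = 0; every point of the y-axis in the box is on the surface.
These observations pin down the coefficients.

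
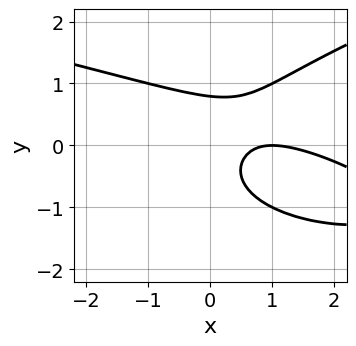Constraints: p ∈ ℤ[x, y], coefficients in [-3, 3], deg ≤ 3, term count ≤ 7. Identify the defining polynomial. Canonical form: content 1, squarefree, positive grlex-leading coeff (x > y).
2*y^3 - x^2 - 2*x*y + 2*x - 1

(a) The degree is 3 — no degree-2 curve has this shape.
(b) Against the integer gridlines: one x-axis crossing is at x = 1.
(c) Fitting integer coefficients to these (and the overall shape) gives p.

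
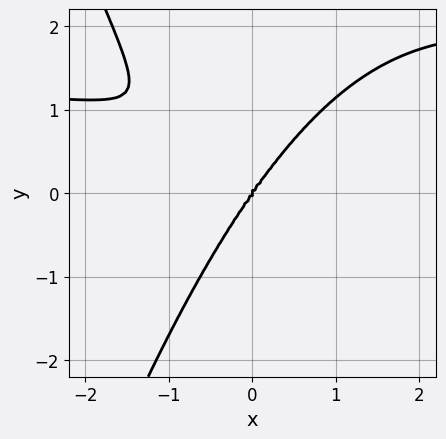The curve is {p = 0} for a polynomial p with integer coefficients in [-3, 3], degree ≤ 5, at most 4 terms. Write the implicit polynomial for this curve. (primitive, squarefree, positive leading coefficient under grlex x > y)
deg p = 4. No degree-3 curve has this shape.
Reading off the gridlines: it crosses the y-axis at the gridline y = 0; one x-axis crossing is at x = 0.
These observations pin down the coefficients.

2*x^3*y - 3*x^3 - 2*x^2*y + 2*y^3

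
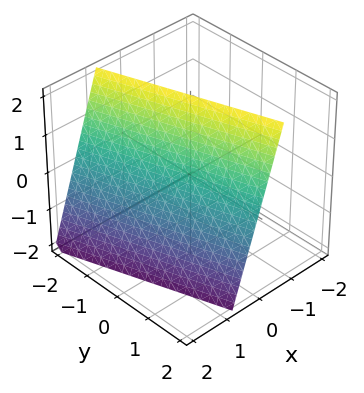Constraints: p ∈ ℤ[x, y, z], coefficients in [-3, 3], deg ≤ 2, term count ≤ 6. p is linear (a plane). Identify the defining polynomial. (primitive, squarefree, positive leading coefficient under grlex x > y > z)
deg p = 1. Every cross-section is a straight line — this is a plane.
Checking where it meets the axes: one y-axis crossing is at y = 2; one z-axis crossing is at z = 2.
Assembling these constraints gives the stated polynomial.

3*x + y + z - 2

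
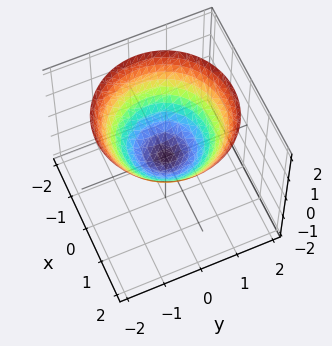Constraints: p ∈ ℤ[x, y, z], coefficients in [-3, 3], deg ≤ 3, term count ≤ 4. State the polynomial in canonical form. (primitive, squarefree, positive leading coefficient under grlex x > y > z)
1. deg p = 2. A single bowl opening along one axis; a quadric.
2. Symmetries: rotational symmetry about the z-axis ⇒ p depends on x, y only through x² + y².
3. From the visible intercepts: it meets the y-axis at y = 0 (among the integer gridlines); a circular section at z = 1 has radius between 1 and 2; it crosses the z-axis at the gridline z = 0; one x-axis crossing is at x = 0.
4. Together with the visible shape, these determine p as stated.

2*x^2 + 2*y^2 - 3*z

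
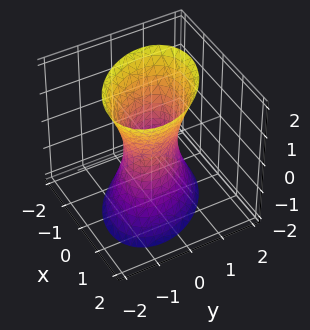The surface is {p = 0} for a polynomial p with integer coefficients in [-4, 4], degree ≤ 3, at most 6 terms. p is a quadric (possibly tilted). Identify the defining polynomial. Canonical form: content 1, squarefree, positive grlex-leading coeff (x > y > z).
1. The degree is 2 — the shape is more complex than any degree-1 surface.
2. Checking where it meets the axes: it misses every integer gridline on the z-axis.
3. The integer polynomial consistent with all of this is the stated p.

3*x^2 + 2*x*y + 3*y^2 - z^2 - 2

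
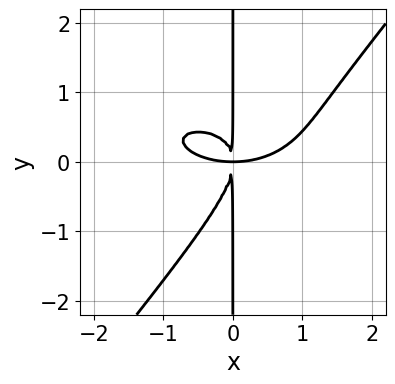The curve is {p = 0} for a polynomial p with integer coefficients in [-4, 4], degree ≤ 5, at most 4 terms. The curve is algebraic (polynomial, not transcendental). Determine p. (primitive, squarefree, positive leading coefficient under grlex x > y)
Degree: a generic line meets the curve in up to 4 points, so deg p = 4.
From the axis intercepts and sections: the visible y-axis segment lies entirely on the curve.
The integer polynomial consistent with all of this is the stated p.

x^4 + 3*x^2*y^2 - 3*x*y^3 - 3*x^2*y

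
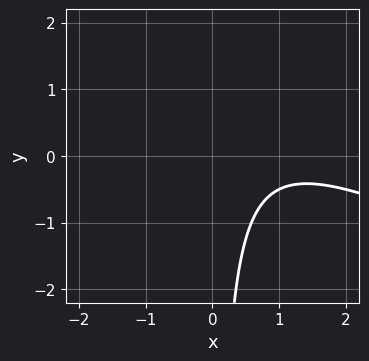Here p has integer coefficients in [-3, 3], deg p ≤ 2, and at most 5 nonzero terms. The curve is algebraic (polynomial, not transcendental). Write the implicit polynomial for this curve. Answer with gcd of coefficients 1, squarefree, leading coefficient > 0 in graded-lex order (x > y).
Degree: a generic line meets the curve in up to 2 points, so deg p = 2.
Reading off the gridlines: no x-intercept at any integer in the box; no y-intercept at any integer in the box.
Putting this together gives p.

x^2 + 2*x*y - 2*x + 2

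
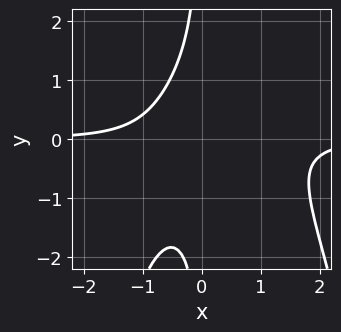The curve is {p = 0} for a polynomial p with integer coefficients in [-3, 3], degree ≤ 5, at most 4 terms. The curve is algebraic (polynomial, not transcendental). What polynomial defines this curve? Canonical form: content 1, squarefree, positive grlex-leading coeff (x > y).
The degree is 4 — a generic line meets the curve in up to 4 points.
From the axis intercepts and sections: the curve avoids every integer x-axis point in the box; no y-intercept at any integer in the box.
The integer polynomial consistent with all of this is the stated p.

x^3*y - x^2*y + x*y^2 + 1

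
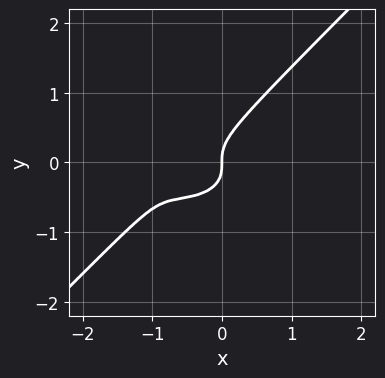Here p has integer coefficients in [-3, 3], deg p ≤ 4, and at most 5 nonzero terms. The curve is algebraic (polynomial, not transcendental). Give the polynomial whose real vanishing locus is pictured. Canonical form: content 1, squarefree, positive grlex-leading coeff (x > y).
1. Degree: no degree-2 curve has this shape, so deg p = 3.
2. From the axis intercepts and sections: it crosses the y-axis at the gridline y = 0; one x-axis crossing is at x = 0.
3. These observations pin down the coefficients.

x^3 + 2*x*y^2 - 3*y^3 + 2*x^2 + x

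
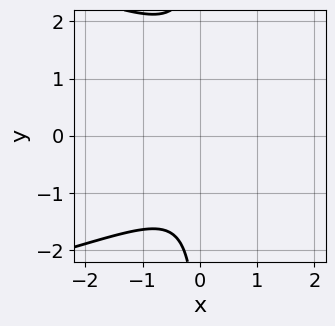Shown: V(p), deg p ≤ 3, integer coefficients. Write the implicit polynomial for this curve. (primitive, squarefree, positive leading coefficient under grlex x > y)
2*x*y^2 + 3*x^2 - x*y - 2*x + 2

The degree is 3 — a generic line meets the curve in up to 3 points.
From the axis intercepts and sections: the curve avoids every integer y-axis point in the box; it misses every integer gridline on the x-axis.
Solving for integer coefficients yields p as stated.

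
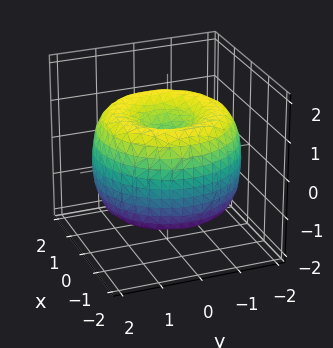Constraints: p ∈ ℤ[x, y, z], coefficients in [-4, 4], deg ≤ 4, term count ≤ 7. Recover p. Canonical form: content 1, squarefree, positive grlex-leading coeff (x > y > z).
x^4 + 2*x^2*y^2 + y^4 - 3*x^2 - 3*y^2 + 2*z^2 - 1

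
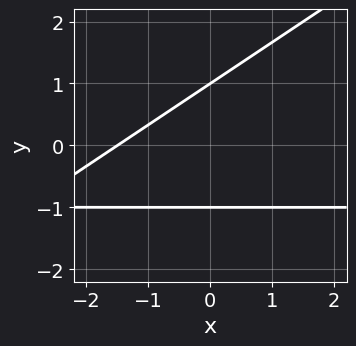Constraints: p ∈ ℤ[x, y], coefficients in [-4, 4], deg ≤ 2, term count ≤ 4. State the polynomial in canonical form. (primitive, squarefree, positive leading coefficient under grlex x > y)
2*x*y - 3*y^2 + 2*x + 3

(a) deg p = 2. No degree-1 curve has this shape.
(b) Checking where it meets the axes: among the integer gridlines, it crosses the y-axis at y ∈ {-1, 1}.
(c) These observations pin down the coefficients.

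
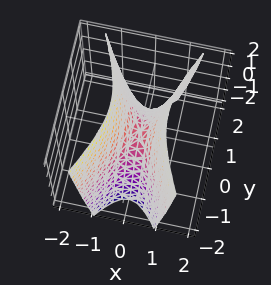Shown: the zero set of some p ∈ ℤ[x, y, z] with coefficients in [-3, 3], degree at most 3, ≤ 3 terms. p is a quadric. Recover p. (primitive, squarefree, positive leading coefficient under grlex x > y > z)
3*x^2 - y^2 - z

Degree: a saddle surface; a quadric, so deg p = 2.
Symmetries: it's symmetric under x → −x, forcing even powers of x; it's symmetric under y → −y, forcing even powers of y.
From the visible intercepts: it meets the y-axis at y = 0 (among the integer gridlines); it meets the z-axis at z = 0 (among the integer gridlines); one x-axis crossing is at x = 0.
Putting this together gives p.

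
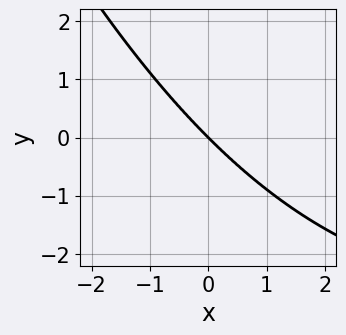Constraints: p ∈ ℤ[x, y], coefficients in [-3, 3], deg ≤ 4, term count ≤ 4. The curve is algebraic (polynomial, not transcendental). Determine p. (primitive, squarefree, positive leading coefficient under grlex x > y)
1. The degree is 4 — a generic line meets the curve in up to 4 points.
2. Observable constraints: one x-axis crossing is at x = 0; it meets the y-axis at y = 0 (among the integer gridlines).
3. These observations pin down the coefficients.

x^3*y + 3*x^3 + 3*y^3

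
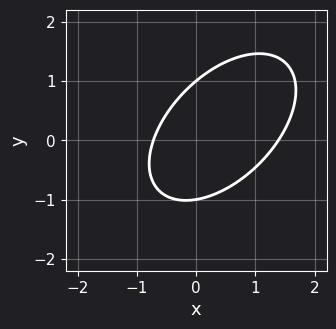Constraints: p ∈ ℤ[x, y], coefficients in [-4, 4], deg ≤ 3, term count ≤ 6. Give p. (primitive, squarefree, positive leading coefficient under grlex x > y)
First, deg p = 2.
Then, from the visible intercepts: among the integer gridlines, it crosses the y-axis at y ∈ {-1, 1}.
Finally, together with the visible shape, these determine p as stated.

3*x^2 - 3*x*y + 3*y^2 - 2*x - 3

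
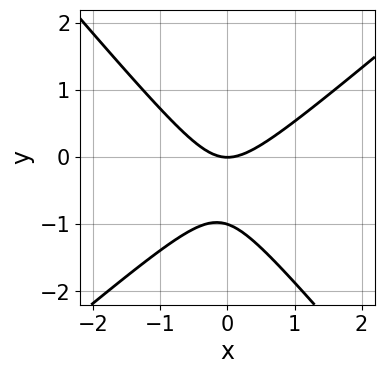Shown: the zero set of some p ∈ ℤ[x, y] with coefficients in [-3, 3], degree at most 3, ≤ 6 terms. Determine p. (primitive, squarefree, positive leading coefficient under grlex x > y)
1. The degree is 2 — a generic line meets the curve in up to 2 points.
2. Reading off the gridlines: one x-axis crossing is at x = 0; the y-axis gridline crossings are at y ∈ {-1, 0}.
3. Putting this together gives p.

3*x^2 - x*y - 3*y^2 - 3*y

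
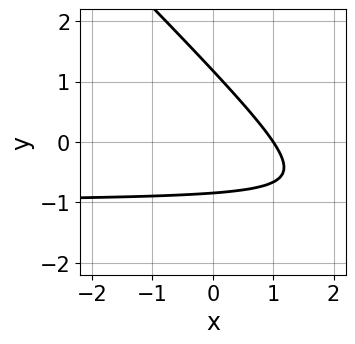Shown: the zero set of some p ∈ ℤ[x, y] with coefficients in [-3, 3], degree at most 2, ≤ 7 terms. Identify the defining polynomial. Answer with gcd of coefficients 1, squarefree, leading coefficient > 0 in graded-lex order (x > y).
3*x*y + 3*y^2 + 3*x - y - 3

First, degree: the shape is more complex than any degree-1 curve, so deg p = 2.
Then, checking where it meets the axes: it crosses the x-axis at the gridline x = 1.
Finally, together with the visible shape, these determine p as stated.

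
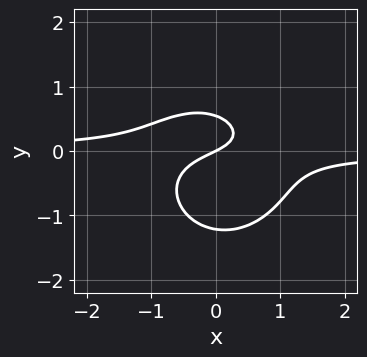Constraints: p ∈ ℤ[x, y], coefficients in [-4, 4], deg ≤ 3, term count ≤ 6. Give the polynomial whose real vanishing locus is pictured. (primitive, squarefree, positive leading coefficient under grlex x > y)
First, deg p = 3. No degree-2 curve has this shape.
Next, from the axis intercepts and sections: one x-axis crossing is at x = 0; it crosses the y-axis at the gridline y = 0.
Finally, assembling these constraints gives the stated polynomial.

3*x^2*y + 3*y^3 + 2*y^2 + x - 2*y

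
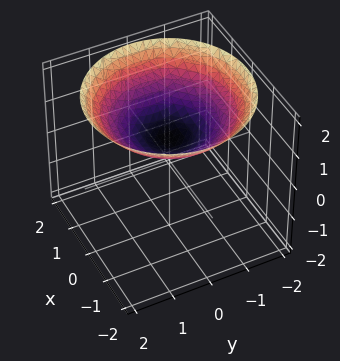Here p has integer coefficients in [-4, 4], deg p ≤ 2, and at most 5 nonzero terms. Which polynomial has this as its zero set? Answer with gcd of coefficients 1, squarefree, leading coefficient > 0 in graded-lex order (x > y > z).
x^2 + y^2 - 3*z + 2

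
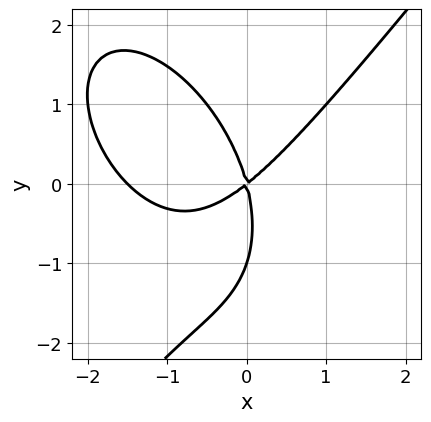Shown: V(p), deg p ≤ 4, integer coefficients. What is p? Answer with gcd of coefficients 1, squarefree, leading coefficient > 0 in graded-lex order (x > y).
2*x^3 - y^3 + 3*x^2 - 3*x*y - y^2

1. Degree: no degree-2 curve has this shape, so deg p = 3.
2. Against the integer gridlines: the y-axis gridline crossings are at y ∈ {-1, 0}; one x-axis crossing is at x = 0.
3. These observations pin down the coefficients.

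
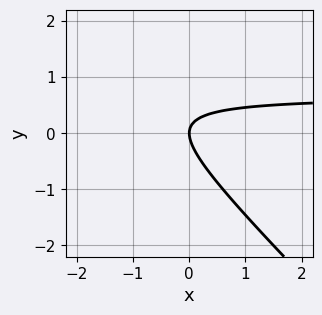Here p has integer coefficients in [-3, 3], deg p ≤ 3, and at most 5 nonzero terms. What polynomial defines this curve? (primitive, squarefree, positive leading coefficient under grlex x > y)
3*x*y + 3*y^2 - 2*x

First, deg p = 2.
Then, from the axis intercepts and sections: it meets the y-axis at y = 0 (among the integer gridlines); it meets the x-axis at x = 0 (among the integer gridlines).
Finally, putting this together gives p.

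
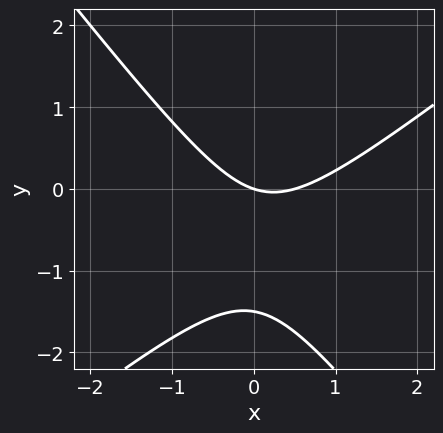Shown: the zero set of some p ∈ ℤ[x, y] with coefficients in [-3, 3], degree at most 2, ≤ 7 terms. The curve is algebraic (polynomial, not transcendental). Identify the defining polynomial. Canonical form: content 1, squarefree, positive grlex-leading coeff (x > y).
The degree is 2 — the shape is more complex than any degree-1 curve.
Checking where it meets the axes: it crosses the x-axis at the gridline x = 0; one y-axis crossing is at y = 0.
Putting this together gives p.

2*x^2 - x*y - 2*y^2 - x - 3*y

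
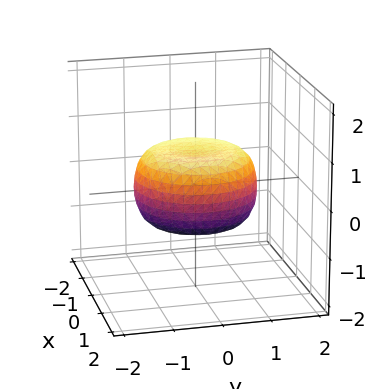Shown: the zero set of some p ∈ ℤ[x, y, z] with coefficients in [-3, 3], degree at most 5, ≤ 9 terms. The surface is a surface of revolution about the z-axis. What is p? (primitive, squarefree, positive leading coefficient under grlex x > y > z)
x^4 + 2*x^2*y^2 + y^4 - x^2 - y^2 + 2*z^2 - 1

First, deg p = 4. No degree-3 surface has this shape.
Next, symmetries: the surface is invariant under rotation about z: p = q(x² + y², z).
Then, from the visible intercepts: a circular section at z = 0 has radius between 1 and 2.
Finally, these observations pin down the coefficients.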